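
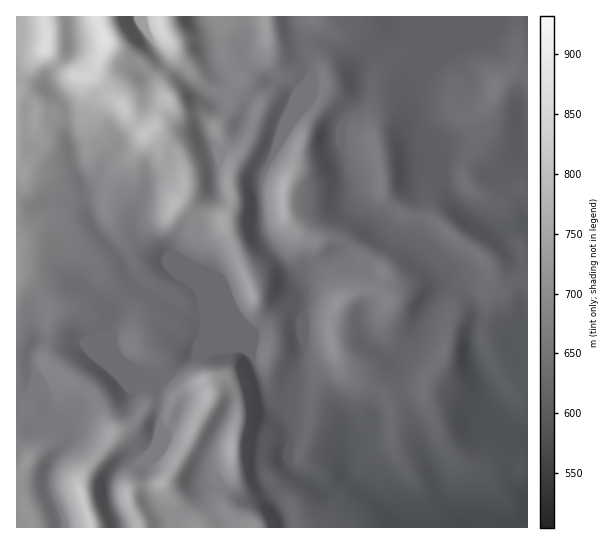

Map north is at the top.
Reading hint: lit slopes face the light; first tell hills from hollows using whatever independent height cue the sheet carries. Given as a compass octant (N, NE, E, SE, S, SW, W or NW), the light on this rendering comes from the W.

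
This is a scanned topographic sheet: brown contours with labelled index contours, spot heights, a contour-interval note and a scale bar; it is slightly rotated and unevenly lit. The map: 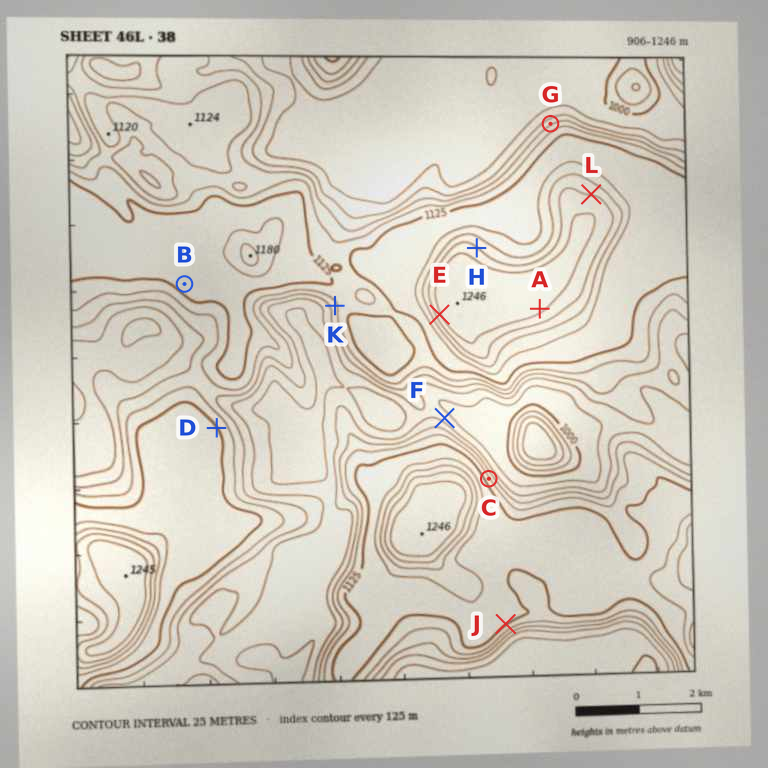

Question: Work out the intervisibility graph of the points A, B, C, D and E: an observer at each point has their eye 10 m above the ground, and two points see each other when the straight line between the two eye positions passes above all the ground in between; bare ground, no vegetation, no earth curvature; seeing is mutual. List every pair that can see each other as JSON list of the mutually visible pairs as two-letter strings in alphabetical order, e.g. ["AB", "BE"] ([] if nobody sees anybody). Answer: ["AC", "BD", "BE", "CE", "DE"]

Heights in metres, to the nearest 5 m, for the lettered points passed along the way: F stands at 1035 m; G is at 1070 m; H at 1200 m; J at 1125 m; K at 1095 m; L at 1200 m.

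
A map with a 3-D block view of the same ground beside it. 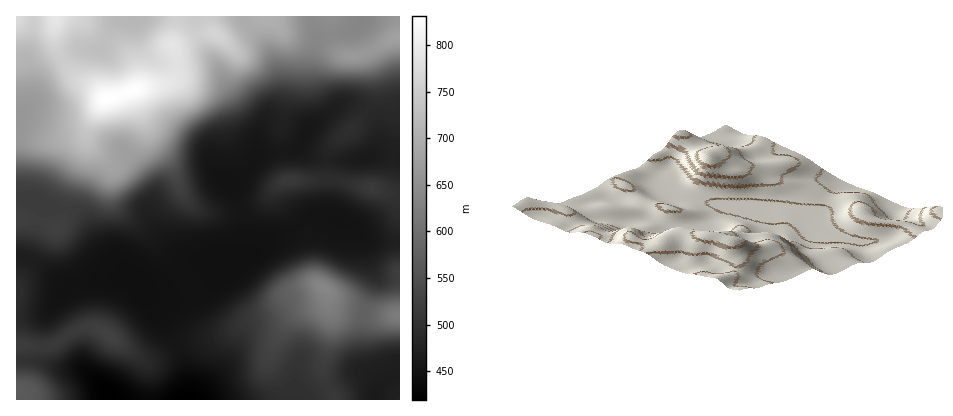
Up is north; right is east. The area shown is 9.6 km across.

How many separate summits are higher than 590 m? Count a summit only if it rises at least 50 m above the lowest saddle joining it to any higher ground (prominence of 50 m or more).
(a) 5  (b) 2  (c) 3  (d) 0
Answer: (b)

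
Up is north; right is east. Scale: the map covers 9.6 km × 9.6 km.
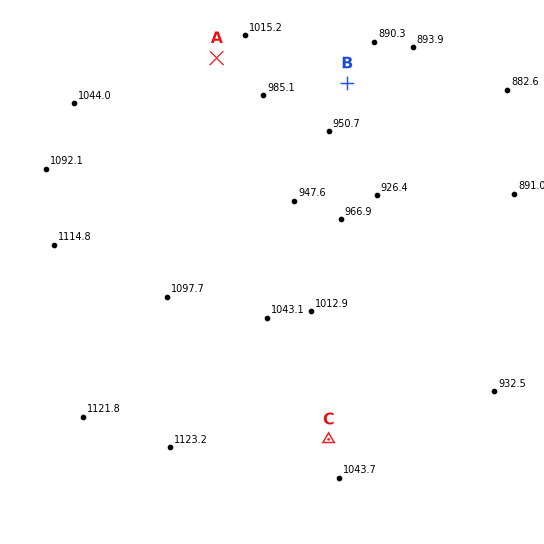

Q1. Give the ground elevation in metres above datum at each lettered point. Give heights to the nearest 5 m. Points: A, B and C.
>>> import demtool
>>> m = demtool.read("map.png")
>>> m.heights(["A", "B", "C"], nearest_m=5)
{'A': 1020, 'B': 915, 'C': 1045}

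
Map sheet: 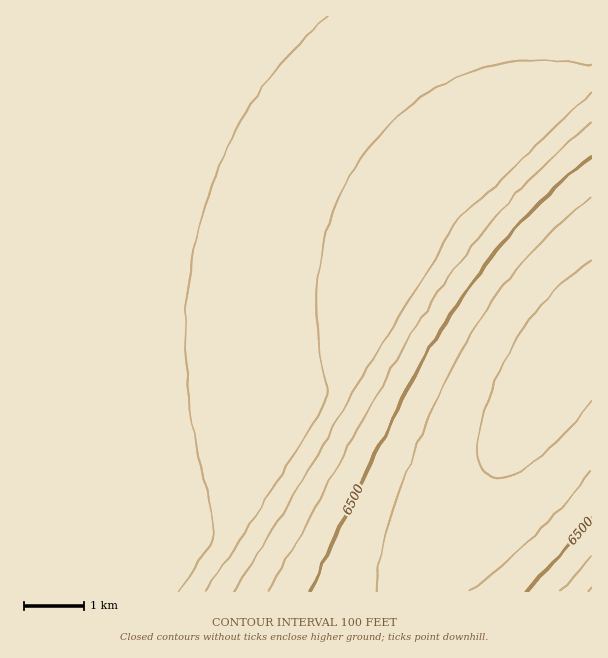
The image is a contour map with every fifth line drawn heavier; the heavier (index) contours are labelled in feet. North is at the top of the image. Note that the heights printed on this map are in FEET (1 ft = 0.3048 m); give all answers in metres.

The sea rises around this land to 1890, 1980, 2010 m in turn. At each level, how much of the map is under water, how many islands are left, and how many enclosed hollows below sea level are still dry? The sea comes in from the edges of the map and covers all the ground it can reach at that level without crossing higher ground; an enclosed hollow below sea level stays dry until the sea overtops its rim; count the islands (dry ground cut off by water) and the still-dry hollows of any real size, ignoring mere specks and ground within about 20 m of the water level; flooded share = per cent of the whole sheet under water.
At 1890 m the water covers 57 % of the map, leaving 0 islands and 0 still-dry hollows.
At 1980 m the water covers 79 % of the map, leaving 0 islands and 0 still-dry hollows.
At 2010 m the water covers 85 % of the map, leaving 0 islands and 0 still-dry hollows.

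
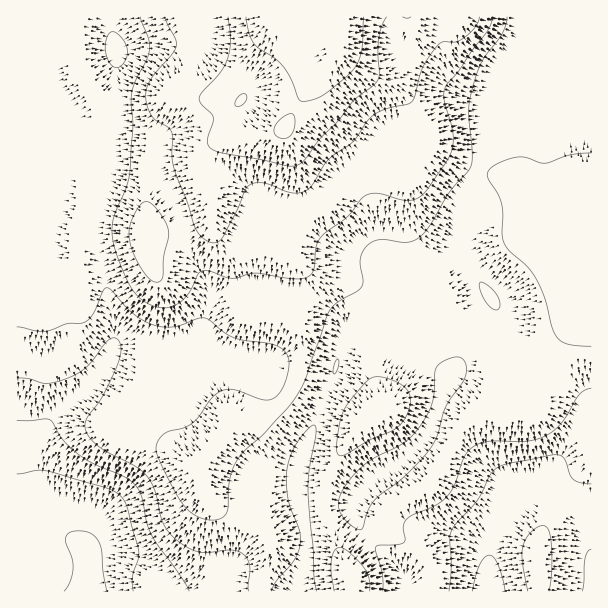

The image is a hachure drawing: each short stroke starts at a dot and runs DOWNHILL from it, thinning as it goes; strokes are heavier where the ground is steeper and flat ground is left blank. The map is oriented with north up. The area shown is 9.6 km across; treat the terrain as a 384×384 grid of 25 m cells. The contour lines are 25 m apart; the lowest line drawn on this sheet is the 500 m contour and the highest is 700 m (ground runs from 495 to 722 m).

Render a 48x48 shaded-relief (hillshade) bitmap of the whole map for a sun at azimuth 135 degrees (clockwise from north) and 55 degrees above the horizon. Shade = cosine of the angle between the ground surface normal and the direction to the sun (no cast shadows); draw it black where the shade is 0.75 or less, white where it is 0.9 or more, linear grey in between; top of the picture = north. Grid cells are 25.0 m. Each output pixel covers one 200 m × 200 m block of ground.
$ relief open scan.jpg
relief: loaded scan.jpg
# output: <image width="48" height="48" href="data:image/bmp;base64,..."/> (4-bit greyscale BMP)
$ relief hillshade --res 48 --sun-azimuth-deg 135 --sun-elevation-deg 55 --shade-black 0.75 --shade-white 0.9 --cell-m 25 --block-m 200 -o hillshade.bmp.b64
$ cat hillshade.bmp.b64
<image width="48" height="48" href="data:image/bmp;base64,Qk32BAAAAAAAAHYAAAAoAAAAMAAAADAAAAABAAQAAAAAAIAEAAATCwAAEwsAABAAAAAAAAAAAAAAABEREQAiIiIAMzMzAERERABVVVUAZmZmAHd3dwCIiIgAmZmZAKqqqgC7u7sAzMzMAN3d3QDu7u4A////AHd3h3ZVVmd3dmZ5l1RGiaqHeamHZVeZmHd3d3ZUVmZ3d2Z5mFRGeamHiamHZVeZmHd3d3ZUVmd4iHZ5qGRGeJmIiZmHZVeZmHd3d3ZVVWeImId4qWRGd4iIiZmHZFeJmIiHd3ZlVWeImYd4mGVWd4iIiZmYZUaJmIiId3ZlRGeImYd3iGZmZniImZmYdUV4mYiIiHdkNFZ4iId3h2Z3ZWiZmqmZhlV4iYiIiIdlRFZ4iId4h2eIZVaJqqqZh2VniIiIiIiGVFZ4mYd4h2eZhURXmqqZiHZniIiIiJmHZVZ4mYiIh1aaqGQ0aaqZmIdmeIiIiIiIdlVnmpiIh1WKuodDR5qpmZh2Z4iHd4iHdlVWiamZmFRpu7p1RoqqqqqYZoh3Znd2ZmVFaJmZqWRHq7uoVXmqmqu5doh2VWZmZmVUV4mZqoQ1iau6dWiZmZq6h4iGVFZmZmZUVniImpY0Z4q7hVZ4iImqmIiYZUVndndlVWd3iqdDRniqlkVnd3iZmIiZhlVWd3dlVWZmeahTRWaJl1RWZneJmYiJmHVVZ3d2VWZmaKlkRWZ4iGVVZmd4mYh4mYZVZnd3ZmdmZ6p1RWZ3iHZWZmd4iYiIiZdlZnd3d3d3Z5qGVnd3iIdmZmd4iIiIiah2Z3d3d4iIeKuXZnd3iId2ZmZ3iIiZiamHeImId4iYiKuod3iHiIh3ZmZnd3iIiJmHiZqYd3iIeJqod4iHeIh3ZlZnd3eIiJmHiaupdnd3d4mpiIh3d4h3ZmZnd3d3eIh2eauph3d3d4mZiId3d4h3dmZnd3d3eIdlaJqpiIiIiImYh3d3d3d3dmZ3d3d3eIdVZ4mZiIiIiJmIh3d3d3d3d3d3d2ZmaIZVZ4mYiZiIiJmIiHeIiHd3d3d3d2ZmZ3ZFeIiIiYiIiJmZiIiImIdmd3d2Z3dmZ3VFd4h4iYd3iJmZmIiJmYdmZ3d3ZndmZ3U0Z3dniYd3eJmqmYiJqYdmZnd3Znd2VnUjZ3ZmiZh3eImamYiZqph2Znd3Znd2VnUzV3ZWiZiHiIiJmYiJqph3Znd3Znd2ZnYzVmZWeJmIiZiIiIiJq5h3Znd2Znd2ZndDVmZmeJmYmqmIiHd4q6h3ZndmZnd2ZndUV2VniJmZmrqZiHd4m7l2ZmZmVXd3ZndUVmVXeIiZmrupmIdnirl2ZmZmVXd3ZndkVmVWZ3d4mruqmId3iamHZmdmZnd3ZmdkRnZWZmVWeau6qYh3eamHZmd3Znd3dmdkRndmZmVFaJq7qph3iJmHdmd3d3d3dndkRnd3d3VVZ4mruqmIiZmHd3d3d3d3Z3dTJGZmd3ZVZ3iqqqmZmaqYd3d3d3d2Z3dSElZlV3dmZ3iaqpmZmqqYd3d3d3d2Z3dTETVVRXd3d3eaupiJmquph3d3d4h3d4hkIjVlRGd3d3eKupiJmazKh3d3d4h3eIh1REZmVEZ4h3Z5q5iJmZzcmHd3d4h3eJh2VVZ3ZEV4iHZ4qqiJmIvduXd3d3d3eJh2VWd3ZEVoiHd4qpiJmHrNuYd3dw=="/>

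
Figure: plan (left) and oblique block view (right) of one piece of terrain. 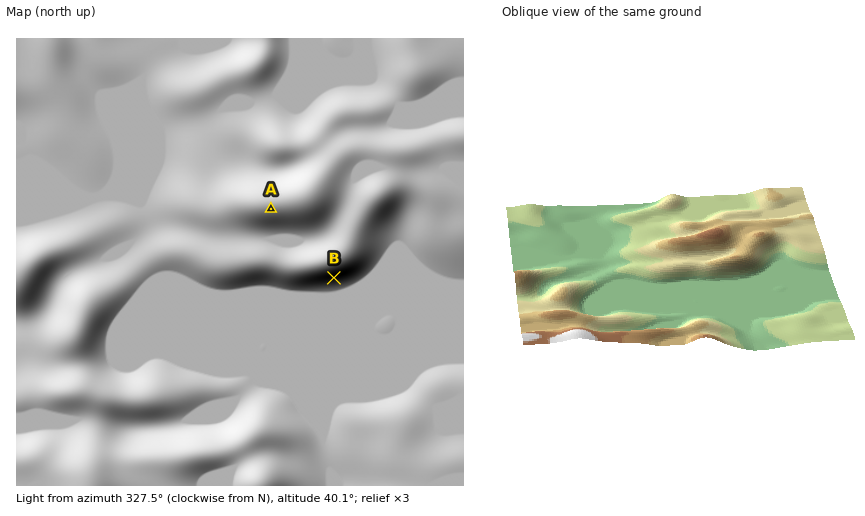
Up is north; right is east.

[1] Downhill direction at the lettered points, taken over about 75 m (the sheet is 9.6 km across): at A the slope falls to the S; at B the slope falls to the S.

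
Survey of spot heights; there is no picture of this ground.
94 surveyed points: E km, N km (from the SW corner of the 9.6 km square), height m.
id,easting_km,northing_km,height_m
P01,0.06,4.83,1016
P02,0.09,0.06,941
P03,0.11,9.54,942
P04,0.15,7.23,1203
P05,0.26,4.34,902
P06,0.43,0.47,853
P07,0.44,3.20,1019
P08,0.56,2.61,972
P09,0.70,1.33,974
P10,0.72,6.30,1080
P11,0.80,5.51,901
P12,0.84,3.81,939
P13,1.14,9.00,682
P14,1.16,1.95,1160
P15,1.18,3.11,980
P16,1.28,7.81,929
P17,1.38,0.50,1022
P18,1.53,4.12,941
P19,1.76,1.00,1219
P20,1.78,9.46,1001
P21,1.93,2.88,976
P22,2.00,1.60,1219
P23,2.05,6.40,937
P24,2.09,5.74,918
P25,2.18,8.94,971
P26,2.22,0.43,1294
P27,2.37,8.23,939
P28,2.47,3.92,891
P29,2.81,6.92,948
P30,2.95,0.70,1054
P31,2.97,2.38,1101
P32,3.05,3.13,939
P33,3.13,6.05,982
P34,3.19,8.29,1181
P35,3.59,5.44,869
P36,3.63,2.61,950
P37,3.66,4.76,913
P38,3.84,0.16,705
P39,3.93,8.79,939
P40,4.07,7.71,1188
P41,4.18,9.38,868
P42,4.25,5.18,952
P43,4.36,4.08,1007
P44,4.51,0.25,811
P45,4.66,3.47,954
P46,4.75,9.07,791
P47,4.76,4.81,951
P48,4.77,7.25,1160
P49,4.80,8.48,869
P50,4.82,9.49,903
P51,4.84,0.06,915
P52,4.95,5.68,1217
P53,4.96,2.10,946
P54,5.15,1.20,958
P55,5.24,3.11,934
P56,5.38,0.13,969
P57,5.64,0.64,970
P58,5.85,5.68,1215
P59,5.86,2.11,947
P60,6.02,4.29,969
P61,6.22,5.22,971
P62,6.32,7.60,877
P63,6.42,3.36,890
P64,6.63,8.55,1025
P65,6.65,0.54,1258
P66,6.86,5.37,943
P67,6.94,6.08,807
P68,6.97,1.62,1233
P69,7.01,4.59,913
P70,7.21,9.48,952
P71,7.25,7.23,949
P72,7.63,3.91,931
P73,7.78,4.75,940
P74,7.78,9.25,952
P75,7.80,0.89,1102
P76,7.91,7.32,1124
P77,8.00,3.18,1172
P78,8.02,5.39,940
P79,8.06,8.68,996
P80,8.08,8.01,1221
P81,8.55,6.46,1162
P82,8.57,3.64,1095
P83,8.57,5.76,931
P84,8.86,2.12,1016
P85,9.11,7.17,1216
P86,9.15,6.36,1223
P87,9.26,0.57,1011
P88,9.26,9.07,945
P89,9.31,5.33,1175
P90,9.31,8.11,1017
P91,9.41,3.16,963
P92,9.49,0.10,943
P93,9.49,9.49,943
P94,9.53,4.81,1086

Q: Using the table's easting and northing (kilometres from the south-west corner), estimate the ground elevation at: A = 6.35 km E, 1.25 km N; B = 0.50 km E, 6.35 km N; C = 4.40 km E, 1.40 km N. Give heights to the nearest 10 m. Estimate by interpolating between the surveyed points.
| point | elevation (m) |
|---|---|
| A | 1180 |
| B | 1200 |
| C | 990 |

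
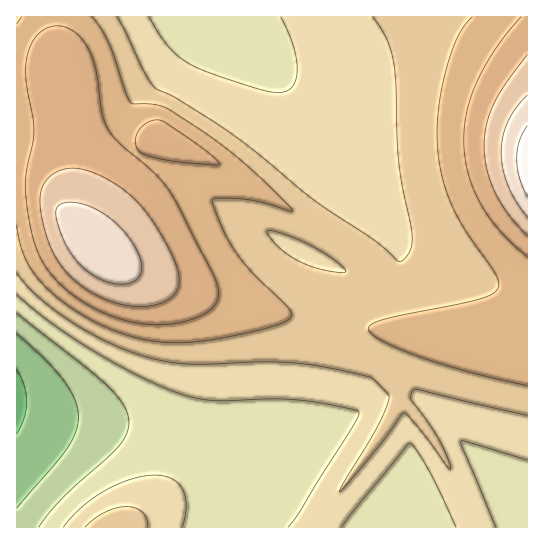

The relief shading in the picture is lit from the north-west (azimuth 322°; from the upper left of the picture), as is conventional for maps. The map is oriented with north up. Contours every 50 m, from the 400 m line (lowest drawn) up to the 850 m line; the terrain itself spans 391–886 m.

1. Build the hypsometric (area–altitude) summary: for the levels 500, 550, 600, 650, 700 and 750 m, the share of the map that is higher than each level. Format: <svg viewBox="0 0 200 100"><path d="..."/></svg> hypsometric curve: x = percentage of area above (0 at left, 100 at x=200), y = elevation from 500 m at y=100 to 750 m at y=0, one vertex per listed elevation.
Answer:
<svg viewBox="0 0 200 100"><path d="M189 100l-35-20-46-20-42-20-31-20-21-20"/></svg>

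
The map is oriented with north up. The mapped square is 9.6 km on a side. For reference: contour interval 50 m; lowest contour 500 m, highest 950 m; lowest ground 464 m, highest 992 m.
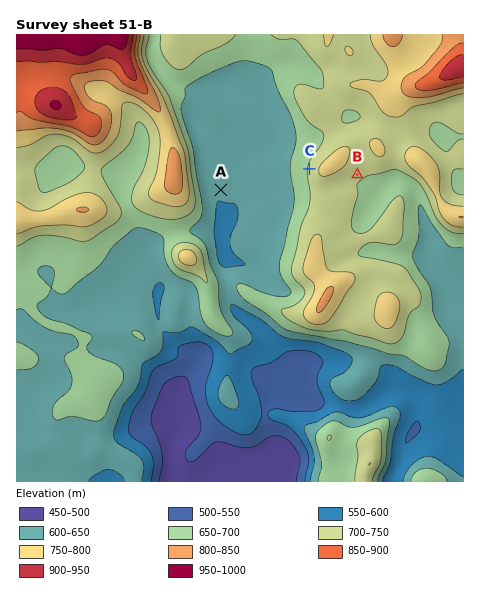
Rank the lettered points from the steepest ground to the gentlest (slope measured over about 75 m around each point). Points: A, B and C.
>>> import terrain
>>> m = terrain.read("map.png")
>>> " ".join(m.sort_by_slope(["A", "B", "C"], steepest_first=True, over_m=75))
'C B A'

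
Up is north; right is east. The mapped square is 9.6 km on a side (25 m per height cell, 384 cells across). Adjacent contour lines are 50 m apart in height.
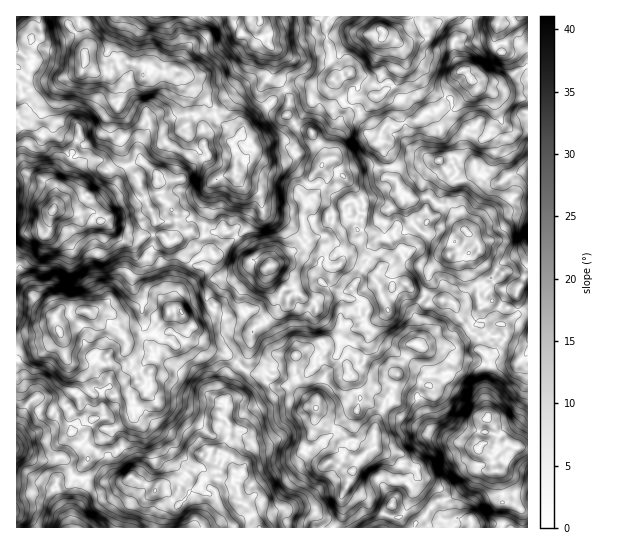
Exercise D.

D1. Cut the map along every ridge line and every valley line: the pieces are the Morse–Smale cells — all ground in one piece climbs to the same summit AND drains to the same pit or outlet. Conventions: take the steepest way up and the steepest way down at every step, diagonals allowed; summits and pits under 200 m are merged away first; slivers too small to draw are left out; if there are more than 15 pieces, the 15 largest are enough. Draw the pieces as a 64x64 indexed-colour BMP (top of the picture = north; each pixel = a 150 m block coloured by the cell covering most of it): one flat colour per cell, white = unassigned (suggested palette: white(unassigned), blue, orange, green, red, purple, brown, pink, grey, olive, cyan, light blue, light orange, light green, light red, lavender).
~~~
<image width="64" height="64" href="data:image/bmp;base64,Qk12CAAAAAAAAHYAAAAoAAAAQAAAAEAAAAABAAQAAAAAAAAIAAATCwAAEwsAABAAAAAAAAAA////ALR3HwAOf/8ALKAsACgn1gC9Z5QAS1aMAMJ34wB/f38AIr28AM++FwDox64AeLv/AIrfmACWmP8A1bDFAAAAAAAAAAAAAAAAAAAAAIiIiIiIREREREQAAAAAAAAAAAAAAAAAAAAAAAAAAAAAiIiIiIiEREREREAAAAAAAAAAAAAAAAAAAAAAAAAAAAiIiIiIiIRERERERAAAAAAAAAAAAAAAAAAAAAAAAAAAiIiIiIiIhEREREREQAAAAAAAAAAAAAAAAAAAAAAAAACIiIiIiIiEREREREREQAAAAAAAAAAAAAAAAHcAAAAACIiIiIiIiIREREREREREAAAAAAAAAAd3d3d3d3dwB3AIiIiIiIiIiERERERERERAAAAAAAAADXd3d3d3d3d3cAiIiIiIiIiDREREREREREREAAAAAADd13d3d3d3d3cACIiIiIiDMzM0REREREREREQAAA3d3d3Xd3d3d3d3dwCIiIiIiDMzMzNEREREREREAAAA3d3d3d13d3d3d3d3d4iIiIiIMzMzMzREREREREQAAP/d3d3d3dd3d3d3d3d3iIiIiIiDMzMzNERERERERAAP/93d3dLdInd3d3d3d3d4iIiIiIMzMzM0REREREREAP//3d3d0iIiInd3d3d3d4iIiIiIgzMzMzRERERERERP///d3d3SIiIiJ3d3d3d3iIiIiIiDMzMzM0RERERERE///93d3SIiIiJ3d3d3d3eIiIiIiIMzMzMzRERERERET///3d3d0iIiInd3d3d3d4iIiIiIMzMzMzM0M0RERERP///d3d3dIiIidyd3d3d3iIiIiDMzMzMzMzMzNERERE///93d3d0iIiIiJ3d3d3eIiIMzMzMzMzMzMzMzM0RET///3d3d3SIiIiInd3d3d3iAADMzMzMzMzMzMzMzRERP///d3d3SIiIiIid3d3d3eAAAAAMzMzMzMzMzMzNERE///93d3SIiIiIiJ3d3d3fMwAAAAzMzMzMzMzMzNERET///3d3dIiIiIiIid3d3zMzAAAAAAzMzMzMzMzNERET////d3d0iIiIiIiJyJ8zMzMAAAAAAADMzMzMzMzM0RP///yLd0iIiIiIiIiIszMzMzAAAAAAAAzMzMzMzMzNP////IiIiIiIiIiIiIizMzMzMwAAAAAADMzMzMzMzM6////8iIiIiIiIiIiIiLMzMzMzMAAAAAAMwADMzMzM6qv///yIiIiIiIiIiIiLMzMzMzMzAAAAAAzAAMzMzMzqq//ZmIiIiIiIiIiIiIszMzMzMzMwAAAADMAADMzM6qqpmZmYiIiIiIiIiIiIizMzMzMzMVVVVUAAAAAAzqqqqqmZmZiIiIiIiIiIiIiIizMzMzMxVVVVQAAAKAKqqqqqqpmZmIiIiIiIiIiIiIiIszMzMxVVVVVAAAAqqqqqqqqqqpmYiIiIiIiIiIiIiIiLMzMzFVVVVVQAACqqqqqqqqqpmZiIiIiIiIiIiIiIiIszMzFVVVVVVUACqqqqqqqqqZmZmIiIiIiIiIiIiIiIizMzFVVVVVVVQAAqqqqqqqqpmZmYiIiIiIiIiIiIiIiLMzFVVVVVVVQAACqqqqqqqqmZmZiIiIiIiIiERIhESIszFVVVVVVVQAAAAqqqqqqqmZmZmEREiIiIiERERERERVVVVVVVVVVAACgCqqqqqqmZmZmYRESIiIiERERERERFVVVVVVVVVVQAKqqqqqqqmZmZmZhEREhEREREREREREVVVVVVVVVVQAAqqqqqqqqZmZmZmERERERERERERERERVVVVVVVVVVAACqqqqqqmZmZmZmYRERERERERERERERFVVVVVVVVQAAAOqqqmZmZmZmZmABEREREREREREREREVVVVVVVVVUAAO7qqmZmZmZmZmAAERERERERERERERERFVVVVVVVVVAO7u6mZmZmYGZmYAARERERERERERERERERFVVVVVVVXu7u7uZmZmYABmZmYBERERERERERERERERERVVVVVVXu7u7u5mZmYAAGZmZmERERERERERERERERERVVVVVVVV7u7u5mZmZmZmZmZmYRERERERERERERERERFVVVVVVV7u7u7mZmZmZmZmZmZhEREREREREREREREREVVVVVVVXu7u7mZmZmZmZmZmZmERERERERERERERERERtVVVVVXu7u7plmZmZmZgAGZmYRERERERERERERERERu7VVVV7u7u7umZlmZmZgAABmZhERERERERERERERERu7u1VV7u7u7umZmZmWZgAAAGZmERERERERERERERERG7u7tVXu7u7umZmZmZmQAAAAZmYRERERERERERERERG7u7u7Ve7u7umZmZmZmZAAAABmZhERERERERERERERG7u7u7u17u7umZmZmZmZmQAAAAAAERERERERERERERG7u7u7u7AAAA6ZmZmZmZmZkAAAAAARERERERERERERG7u7u7u7AAAAAJmZmZmZmZmQAAAAABERERERERERERG7u7u7u7sAAAAAmZmZmZmZmZkAAAAAERERERERERERERu7u7u7uwAAAAmZmZmZmZmZkAAAAAARERERERERERERG7u7u7u7AAAACZmZmZmZmZmQAAAAABEREREREREREREbu7u7u7sAAAAJmZmZmZmZmZAAAAAAERERERERERERERu7u7u7uwAAAAmZmZmZkAmZmQAAAAARERERERERERERG7u7u7uwAAAACZmZmQAJCZmZAAAAABEREREREREREREbu7u7u7AAAAAJmZmQAAmZmZmQAAAA"/>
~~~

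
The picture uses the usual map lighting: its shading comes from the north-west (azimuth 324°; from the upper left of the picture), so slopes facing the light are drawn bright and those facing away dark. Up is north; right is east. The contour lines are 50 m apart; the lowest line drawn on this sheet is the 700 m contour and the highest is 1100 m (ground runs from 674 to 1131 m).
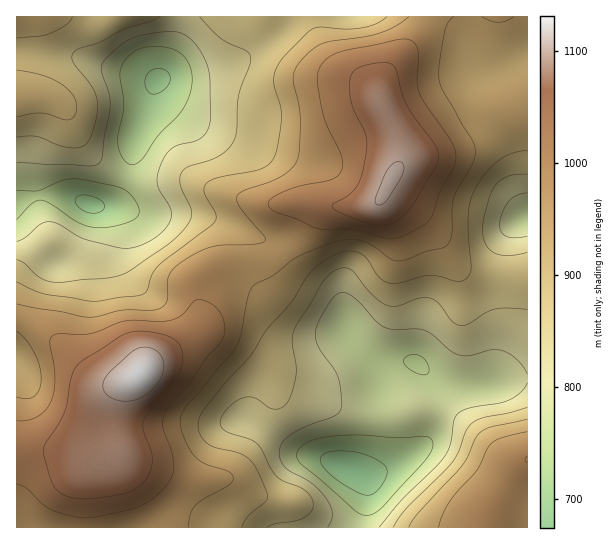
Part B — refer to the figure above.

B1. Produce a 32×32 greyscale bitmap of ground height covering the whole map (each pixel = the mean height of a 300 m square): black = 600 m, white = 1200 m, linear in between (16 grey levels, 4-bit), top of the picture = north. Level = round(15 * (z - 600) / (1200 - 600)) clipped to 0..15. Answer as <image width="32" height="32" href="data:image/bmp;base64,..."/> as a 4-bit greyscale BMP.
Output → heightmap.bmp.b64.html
<image width="32" height="32" href="data:image/bmp;base64,Qk12AgAAAAAAAHYAAAAoAAAAIAAAACAAAAABAAQAAAAAAAACAAATCwAAEwsAABAAAAAAAAAAAAAAABEREQAiIiIAMzMzAERERABVVVUAZmZmAHd3dwCIiIgAmZmZAKqqqgC7u7sAzMzMAN3d3QDu7u4A////AJmaqpmZmIh3ZmVURniZqqmaq7u6qZmIh3dlQzRniaqpq7zMy7qZmYh2VDIjVniaqqu8zMy6qZmHZUMiIzRnmaq7zMzMupmIdlQyIjM0Vomqu7zMzLqYd2ZUQzNEREZ4mau8zMy6l2ZmZVVERERFZ3iavMzMuph2ZmZlVURVVVVmiavM3cuph2ZmZVREREREVYmrzN3cuod3dmVUREREREWJq7zN3LqYd3ZlRERERVVViaq7zMy7qYd2VURERFVVVZqqqru7u6mIdlREVVVmZmaZmYmZmaqpmIdlRVZmZ2ZmiId3eImqqZmHZVVndnd3Z3ZmZmeJqqmZmHZmeId4d3dmVmZmeJmZmZmHd4mIiHd3ZmZVVWeImZmZmIiZmZh2ZlVVRERVZ4iZmaqqq6qYdlVERDM0RWeImaq7vMy6qHZURDMjNEVniZqru7zMy6l2VURDNERWZ4iJmqq7zcuph2ZVVVVEVWd3eImaq83Muph3VmZlQ0VWZneJmqvMzLqYh2Z3ZUM0VVZ3iZqrzMu5mIh3d3VDNEVWd3iau8zLqZmZiIh2QzNEVneJqrzMupmJmYiHdUMjNFZniaq8zLqYiIiHd2VDIzRWZ4mqu8u6mIiId3ZlQzNFZmd4mqu7upiIiHd3dlVEVWZnd4mZmqqYiIiIh3d2ZmZnd3d3d4iZmZmY"/>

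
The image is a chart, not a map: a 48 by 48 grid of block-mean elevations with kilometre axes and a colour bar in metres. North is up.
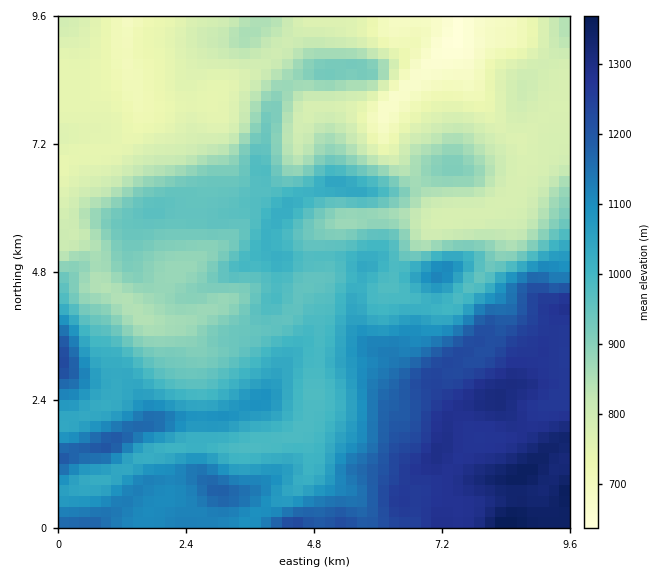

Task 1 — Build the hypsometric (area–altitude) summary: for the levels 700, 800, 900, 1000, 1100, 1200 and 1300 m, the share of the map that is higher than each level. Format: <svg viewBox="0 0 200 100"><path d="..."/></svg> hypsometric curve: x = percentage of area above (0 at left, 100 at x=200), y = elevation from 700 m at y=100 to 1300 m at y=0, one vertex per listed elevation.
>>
<svg viewBox="0 0 200 100"><path d="M194 100l-41-17-33-16-38-17-32-17-22-16-21-17"/></svg>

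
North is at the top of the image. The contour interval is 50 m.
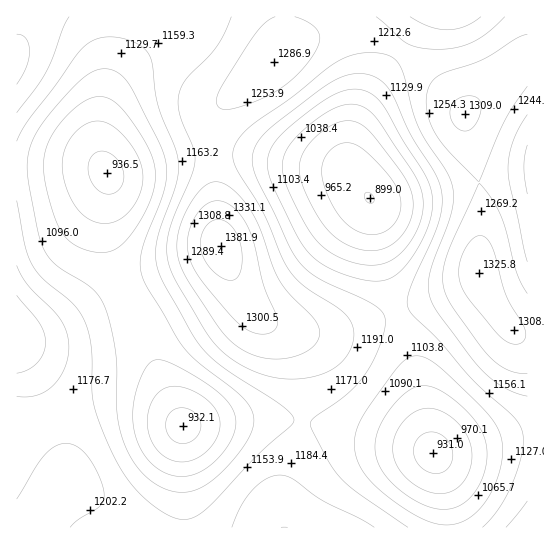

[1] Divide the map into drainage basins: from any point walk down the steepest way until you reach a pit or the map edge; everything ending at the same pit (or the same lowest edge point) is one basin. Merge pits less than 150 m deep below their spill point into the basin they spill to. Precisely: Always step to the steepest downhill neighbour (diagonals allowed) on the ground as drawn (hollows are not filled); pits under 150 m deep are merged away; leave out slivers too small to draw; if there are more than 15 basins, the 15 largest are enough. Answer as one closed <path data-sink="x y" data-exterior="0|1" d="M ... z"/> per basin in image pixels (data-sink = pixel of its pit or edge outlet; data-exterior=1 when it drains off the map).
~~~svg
<path data-sink="183 426" data-exterior="0" d="M143 16l-117 0-3 17-7 13 0 303 16 24 16 33 13 39 6 29-2 9-17 19-16 25 249 1 0-34 15-43 7-30 1-38-3-17-10-25-9-9-23-15-15-19-21-44-6-27-4-60 2-48 5-12 23-20-14 2-15-8-43-45z"/><path data-sink="370 198" data-exterior="0" d="M527 16l-383 1 27 19 22 25 29 26 13 2 12-4-15 10-12 12-4 8-3 12 0 40 7 79 19 43 19 27 16 9 19 6 46 0 96-32 38-16 6-7 9 21 19 28 10 8 11 1z"/><path data-sink="433 453" data-exterior="0" d="M479 276l-6 7-38 16-96 32-37 1-31-7 11 7 11 13 7 16 4 22 0 27-4 25-20 66 0 24 2 3 246-1 0-192-11-2-10-8-19-28z"/>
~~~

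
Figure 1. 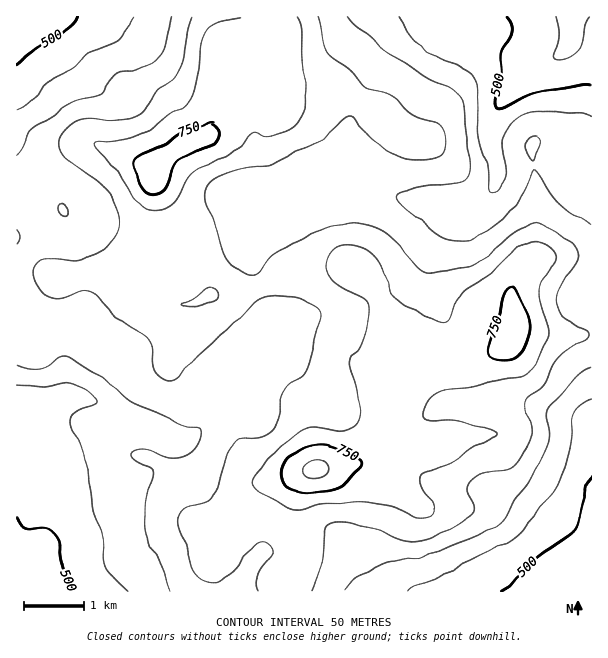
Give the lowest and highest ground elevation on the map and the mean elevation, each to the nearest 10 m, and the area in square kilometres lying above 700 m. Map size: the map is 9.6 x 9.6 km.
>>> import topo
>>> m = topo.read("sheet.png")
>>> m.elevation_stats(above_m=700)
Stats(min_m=440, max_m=810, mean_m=630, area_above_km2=15.9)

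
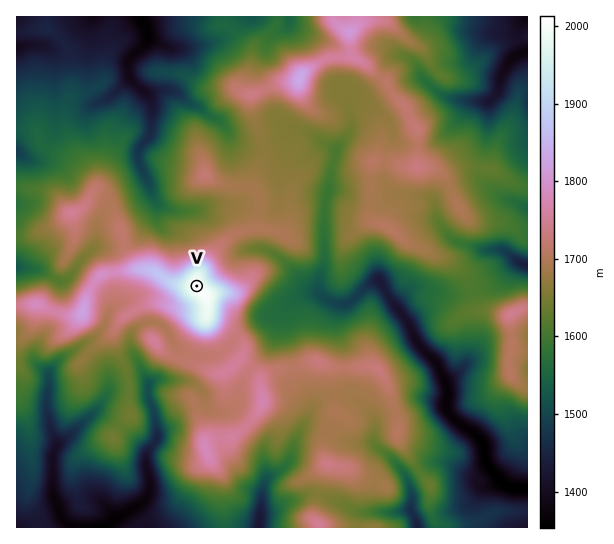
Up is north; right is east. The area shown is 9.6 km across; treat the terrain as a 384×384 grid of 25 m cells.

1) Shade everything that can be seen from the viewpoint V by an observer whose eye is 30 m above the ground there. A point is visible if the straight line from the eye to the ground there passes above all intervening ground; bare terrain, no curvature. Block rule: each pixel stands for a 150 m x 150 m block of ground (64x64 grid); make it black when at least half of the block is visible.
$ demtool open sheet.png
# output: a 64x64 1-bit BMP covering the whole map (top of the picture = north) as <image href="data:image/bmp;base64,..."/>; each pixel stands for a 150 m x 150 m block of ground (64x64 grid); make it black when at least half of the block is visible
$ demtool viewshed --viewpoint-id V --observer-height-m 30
<image width="64" height="64" href="data:image/bmp;base64,Qk0+AgAAAAAAAD4AAAAoAAAAQAAAAEAAAAABAAEAAAAAAAACAAATCwAAEwsAAAIAAAAAAAAA////AAAAAAD4B4AAP/wAAHADgAA/wAAAcAGAAD+AAADwAQAADgAQAPABAAAABDAA8AGAACAGMADwA4AAPA5wAPAHjkAf/EAA+wefwA/8gAD/Bn/AD/kAAPuOP+AP4wAAc/yf4A/nAANj/4+AD+cAB2H/hwAP/4AP4f+OAD//ABvh/54AP/8AP+H/PAEf/gB/4f88AB/+AH7h/gAAH/4A/OH+AAAf/AD88fwYAB/8APyN/DgAH/wCfI/8cAAP+Af8B/zgAAf4D/wD/+AAB/gf/AD/wAAH+D/8IP+PAAf4P/w4//MAD/h//jD/wwAP+P//MH/DgD+Z//8Af/+cP8P//wA/8x4/w//gABngHj/j/8ACAOAef+f8AIMAwD/5//gA8f/AP/H/8AM//8A/8f+g/x//wH/x/yPGB//wf/n/54AD//D/+f/nAAD////5/+8AAH////n//gAAf//////+AAA///////wAAB///////AAAP//////gAAB//////+AAAP8f////4AAB/x/////gAOP/Hj///+AA//8AP///wAD/j4B////AAP+HgP/9/4AA/8fh//n/AAD/8+P/+f4AAP/7/+Hx/gAA///8AHH8AAD//mAAA/gAAD/8AAAD4AAAH/4AAABAAAA//gYAAODAAP/+H4AA4IAA//4/wAGfAAD/3n/AAQwAAA=="/>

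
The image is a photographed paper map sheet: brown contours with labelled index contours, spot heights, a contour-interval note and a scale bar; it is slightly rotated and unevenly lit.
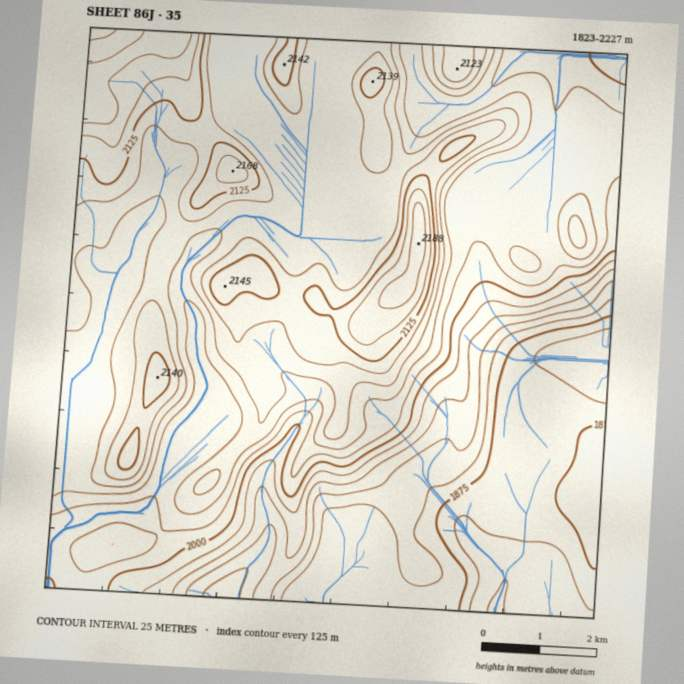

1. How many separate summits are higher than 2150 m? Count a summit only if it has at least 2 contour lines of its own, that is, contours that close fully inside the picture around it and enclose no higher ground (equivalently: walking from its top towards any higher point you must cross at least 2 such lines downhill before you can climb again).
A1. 2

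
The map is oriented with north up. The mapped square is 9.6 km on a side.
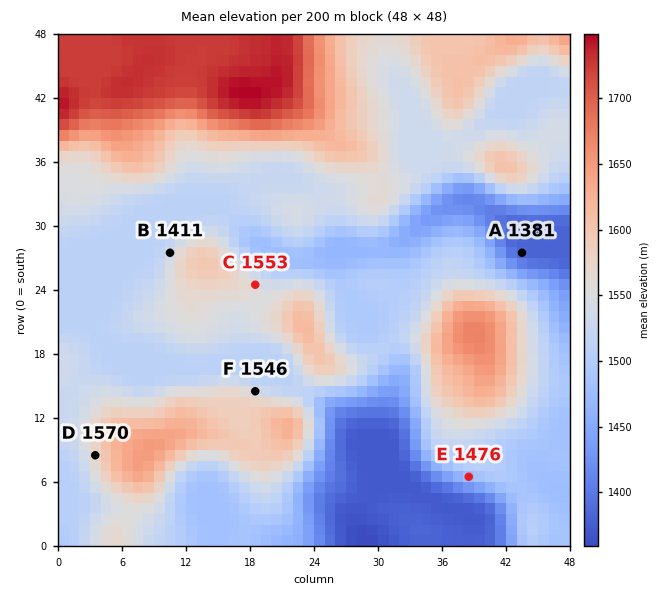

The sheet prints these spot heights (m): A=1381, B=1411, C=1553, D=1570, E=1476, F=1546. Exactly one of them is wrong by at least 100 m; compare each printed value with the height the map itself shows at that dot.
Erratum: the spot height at B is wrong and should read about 1536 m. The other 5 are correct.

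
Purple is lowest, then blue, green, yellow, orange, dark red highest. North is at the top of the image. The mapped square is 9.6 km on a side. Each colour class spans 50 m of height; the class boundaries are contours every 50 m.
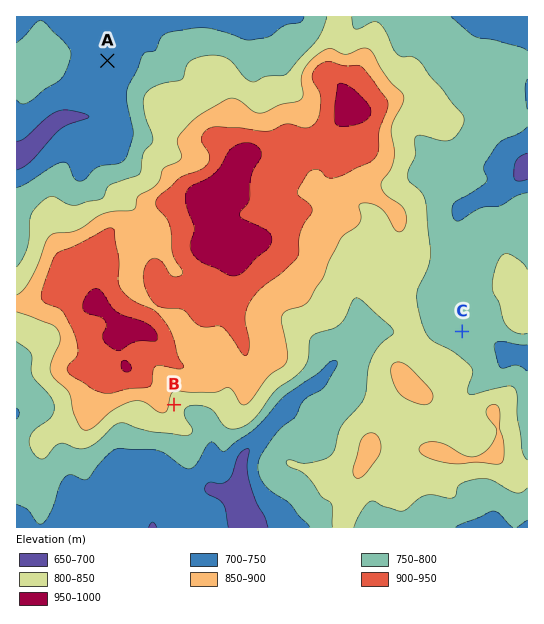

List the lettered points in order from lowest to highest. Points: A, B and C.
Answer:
A C B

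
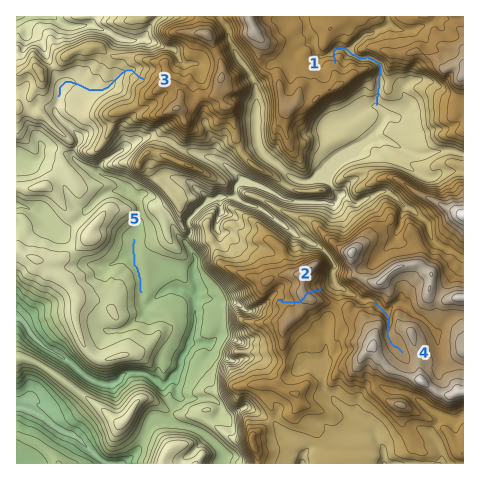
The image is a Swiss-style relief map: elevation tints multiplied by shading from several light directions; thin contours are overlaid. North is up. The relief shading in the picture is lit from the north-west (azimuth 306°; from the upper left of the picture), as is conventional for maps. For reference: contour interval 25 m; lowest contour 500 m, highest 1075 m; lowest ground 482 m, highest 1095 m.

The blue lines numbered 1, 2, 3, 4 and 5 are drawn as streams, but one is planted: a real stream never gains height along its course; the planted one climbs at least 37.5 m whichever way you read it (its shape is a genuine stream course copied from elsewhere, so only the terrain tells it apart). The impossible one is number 2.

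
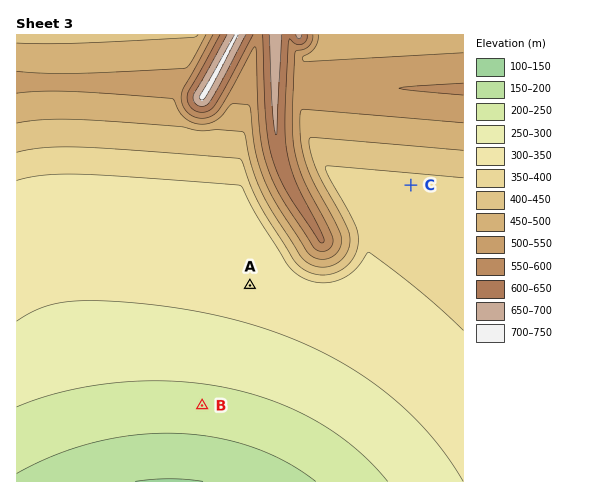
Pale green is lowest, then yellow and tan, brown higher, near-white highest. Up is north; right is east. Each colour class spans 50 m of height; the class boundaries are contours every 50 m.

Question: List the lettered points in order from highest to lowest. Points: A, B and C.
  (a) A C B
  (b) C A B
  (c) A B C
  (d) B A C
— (b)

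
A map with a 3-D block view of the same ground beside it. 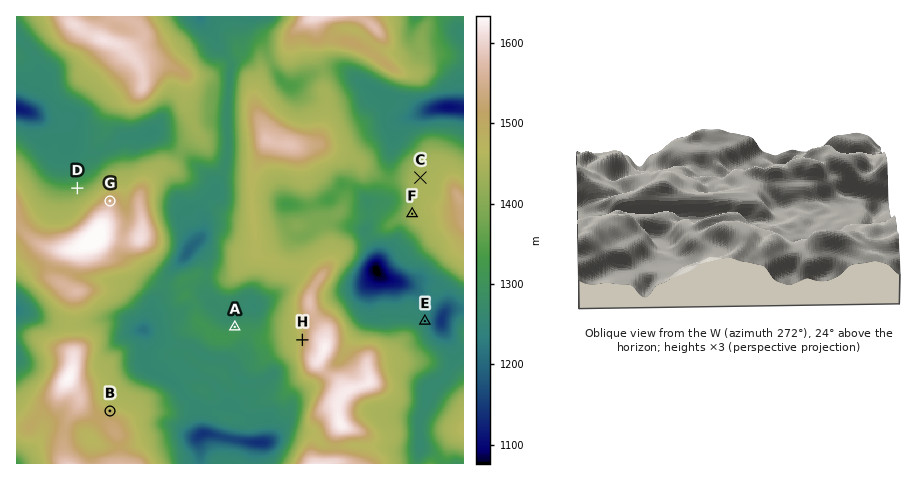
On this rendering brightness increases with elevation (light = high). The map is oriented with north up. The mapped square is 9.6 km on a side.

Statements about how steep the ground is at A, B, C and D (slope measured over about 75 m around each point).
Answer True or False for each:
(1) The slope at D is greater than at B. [True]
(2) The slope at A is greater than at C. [True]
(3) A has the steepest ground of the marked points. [False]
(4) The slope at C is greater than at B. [False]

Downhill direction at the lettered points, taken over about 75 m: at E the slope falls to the E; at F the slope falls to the W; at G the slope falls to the N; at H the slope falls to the W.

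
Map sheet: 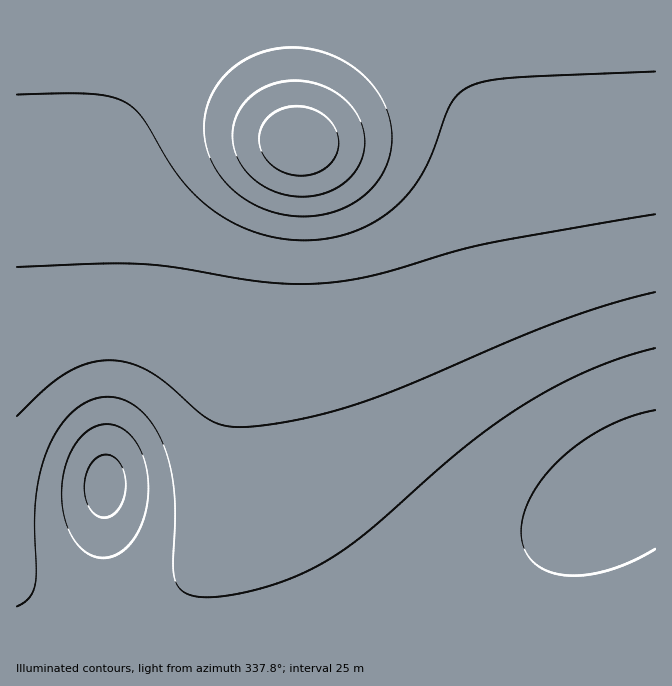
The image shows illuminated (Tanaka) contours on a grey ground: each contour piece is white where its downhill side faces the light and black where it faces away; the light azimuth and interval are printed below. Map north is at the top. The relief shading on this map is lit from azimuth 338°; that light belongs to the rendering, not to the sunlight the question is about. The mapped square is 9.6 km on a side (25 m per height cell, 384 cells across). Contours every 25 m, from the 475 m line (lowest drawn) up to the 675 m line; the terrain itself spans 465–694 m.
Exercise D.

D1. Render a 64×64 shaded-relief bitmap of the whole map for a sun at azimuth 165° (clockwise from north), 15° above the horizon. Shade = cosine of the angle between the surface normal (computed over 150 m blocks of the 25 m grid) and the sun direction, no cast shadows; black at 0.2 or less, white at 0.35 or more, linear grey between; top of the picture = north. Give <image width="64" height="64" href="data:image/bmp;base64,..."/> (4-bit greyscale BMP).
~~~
<image width="64" height="64" href="data:image/bmp;base64,Qk12CAAAAAAAAHYAAAAoAAAAQAAAAEAAAAABAAQAAAAAAAAIAAATCwAAEwsAABAAAAAAAAAAAAAAABEREQAiIiIAMzMzAERERABVVVUAZmZmAHd3dwCIiIgAmZmZAKqqqgC7u7sAzMzMAN3d3QDu7u4A////AHd3dmZmZmd3d3d3d3d3d3d3dmZmZmZmZmZmZmZmZmZmd3d2ZmZmZnd3d3d3d3d3d3d2ZmZmZmZmZmZmZmZmZmZ3d2ZmZmZmZ3d3d3d3d3d3d3dmZmZmZmZmZmVVVVVWZnd2ZmZmZmZmd3d3d3d3d3d3d2ZmZmZmZmZlVVVVVVVVd2ZmZVVVZmZ3d3d3d3d3d3d3dmZmZmZmZmVVVVVVVVV3ZmZVVVVWZmd3d3d3d3d3d3d3ZmZmZmZmVVVVVVVVVXZmZVRERFVmZnd3d3d3d3d3d3d2ZmZmZmZVVVVVVVVVdmZVRENERVZmd3d3d3d3d3d3d3dmZmZmZmVVVVVVVVV2ZlVDMzNEVmZ3d3d3d3d3d3d3d3ZmZmZmZVVVVVVVVXZmVEMyIzRVZmd3d3d3d3d3d3d3d2ZmZmZmVVVVVVVVdmZUQyIiNEVmZ3d3d3d3d3d3d3d3d2ZmZmZlVVVVVVV3ZlRDIiIjRVZnd3d3d3d3d3d3d3d3d2ZmZmZVVVVVVXd2ZUMiEiNFVmd3d3d3d3d3d3d3d3d3dmZmZmVVVVVVd3ZlQzIiI0VWZ3d3d3d3d3d3d3d3d3d3dmZmZmVVVVV3d3ZUMyIjRVZnd3d3d3d3d3d3d3d3d3d3dmZmZlVVVXd3d2VDMzNFVmd3d3d3d3d3d3d3d3d3d3d3dmZmZlVViIiIdlVEREVWZ3d3d3d3d3d3d3d3d3d3d3d3dmZmZlWIiZmIdlVEVWZnd3d3d3d3d3d3d3iIiHd3d3d3dmZmZoiZmZmHZlVWZmd3d3d3d3d3d3d4iIiIiIiHd3d3dmZmiJmqqpmHZmZmZ3d3d3d3d3d3d3iIiIiIiIiId3d3d2aImqu7qph3ZmZ3d3d3d3d3d3d3iIiIiIiIiIiIh3d3d4iau8y7qYd3d3d3d3d3d3d3d3eIiIiIiIiIiIiIh3d3iJq7zMupiHd3d3d3d3d3d3d3d4iIiIiIiIiIiIiIiHeImrvMy7qYd3d3d3d3d3d3d3d3iIiIiIiIiIiIiIiIiIiaq8zLupiHd3d3d3d3d3d3d3d4iIiIiIiImZmIiIiIiJmru7u6mId3d3d3d3d3d3d3d3iIiIiIiImZmZmZiIh4iaq7u6qYh3d3d3d3d3d3d3d3d4iIiIiIiZmZmZmZiHiJmqqqqZiHd3d3d3d3d3d3d3d3iIiIiIiJmZmZmZmZd4iZmqqZiId3d3d3d3d3d3d3d3d4iIiIiImZmZmZmZl3iImZmZmId3d3d3d3d3d3d3d3d3eIiIiIiJmZmZmZmXd4iImZiIh3d3d3d3d3d3d3d3d3d3iIiIiIiZmZmZmZd3eIiIiIh3d3d3d3d3d3d3d3d3d3eIiIiIiImZmZmZl3d3eIiIh3d3d3d3d3d3d3d3d3d3d3iIiIiIiJmZmZmXd3d3d3d3d3d3d3d3d3d3d3d3d3d3d4iIiIiIiZmZmZd3d3d3d3d3d3d3d3d3d3d3d3d3d3d3d4iIiIiIiZmZl3d3d3d3d3d3d3d3d3d3d3d3d3d3d3d3eIiIiIiIiZmXd3d3d3d3d3d3d3d3iIiIiIh3d3d3d3d3iIiIiIiIiJd3d3d3d3d3d3d3eIiIiIiIiIiHd3d3d3d3iIiIiIiIh3d3d3d3d3d3d3eIiImZmZmIiIh3d3d3d3d4iIiIiIiHd3d3d3d3d3d3iIiJmZmZmZmYiId3d3d3d3d4iIiIiId3d3d3d3d3d3iIiZmqqqqqqZmIiHd3d3d3d3d4iIiIh3d3d3d3d3d3eIiZqqu7u7uqqZiIh3d3d3d3d3d4iIiHd3d3d3d3d3eIiZqrvMzMzLuqmYiHd3d3d3d3d3d4iId3d3d3d3d3d4iJmrvM3d3cy7qpmIh3d3d3d3d3d3d3h3d3d3d3d3d3iJmqvM3d7d3MuqmYiHd3d3d3d3d3d3d3d3d3d3d3d3eImaq8zd7u7dy7qZiId3d3d3d3d3d3d3d3d3d3d3d3d4iJmrvN3e7d3LupmIh3d3d3d3d3d3d3d3d3d3d3d3d3eIiZq7zN3d3MuqmYiHd3d3d3d3d3d3d3d3d3d3d3d3d3eImaq7vMzLuqmYiId3d3d3d3d3d3d3d3d3d3d3d3d3d3d4iZmqqqqqmYiId3d3d3d3d3d3d3d3d3d3d3d3ZmZmZmZ3eIiJmZmIiId3d3d3d3d3d3d3d3d3d3d3d3ZmZlVVVVVVZmd3d3d3d3d3d3d3d3d3d3d3d3d3d3d3ZmZlVURDMzNEVVZmd3d3d3d3d3d3d3d3d3d3d3d3d3dmZlVEMyIiIiIzRVVmZ3d3d3d3d3d3d3d3d3d3d3d3dmZmVUQyIREBESI0RVZmZ3d3d3d3d3d3d3d3d3d3d3d2ZmVVQzIRAAAAEiNEVWZmd3d3d3d3d3d3d3d3d3d3d3ZmZlVDMhEAAAARIzRVZmZ3d3d3d3d3d3d3d3d3d3d3dmZmVUQyIQAAABEjNFVmZnd3d3d3d3d3d3d3d3d3d3d3ZmZVRDMiEREREjNEVWZmd3d3d3d3d3d3d3d3d3d3d3dmZmVUQzIiESIjNEVVZmZ3d3d3d3d3d3d3d3d3d3d3d3ZmZVVEMzIiIzNEVVZmZnd3d3d3d3d3d3d3d3d3d3d3dmZmVVREQzM0REVVZmZnd3d3d3d3d3d3d3d3d3d3d3d3ZmZmVVVERERFVVZmZnd3d3d3d3d3d3d3d3d3d3d3d3d2ZmZlVVVVVVVVZmZmd3d3d3d3d3d3d3d3"/>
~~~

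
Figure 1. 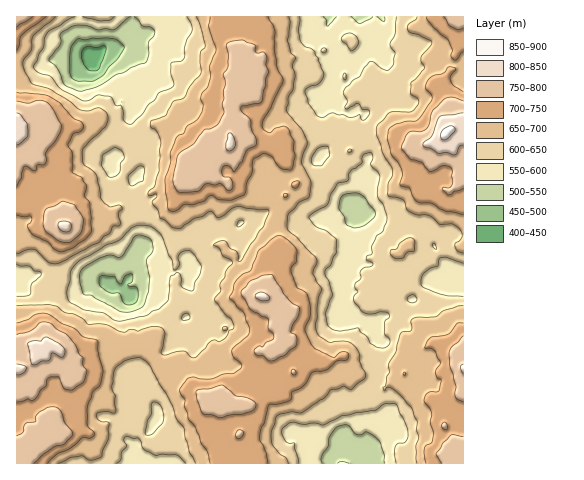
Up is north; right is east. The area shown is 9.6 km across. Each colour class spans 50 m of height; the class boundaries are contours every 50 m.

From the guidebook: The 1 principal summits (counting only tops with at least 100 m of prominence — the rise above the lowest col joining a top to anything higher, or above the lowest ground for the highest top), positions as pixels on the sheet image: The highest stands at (446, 133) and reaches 860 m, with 436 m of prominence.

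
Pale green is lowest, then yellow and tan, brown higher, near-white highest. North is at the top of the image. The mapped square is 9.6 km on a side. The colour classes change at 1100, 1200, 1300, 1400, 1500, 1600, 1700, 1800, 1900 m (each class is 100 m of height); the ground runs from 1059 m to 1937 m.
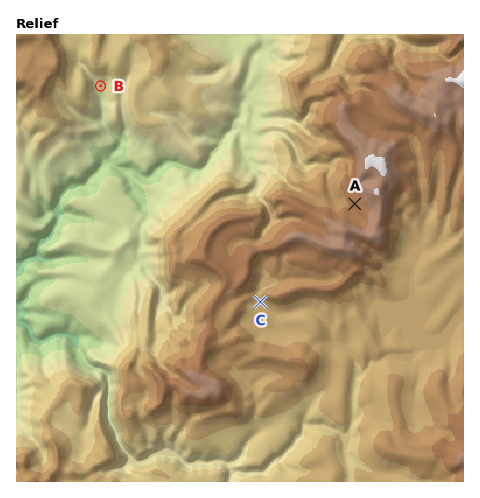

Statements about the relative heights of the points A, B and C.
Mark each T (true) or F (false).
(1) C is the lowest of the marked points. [F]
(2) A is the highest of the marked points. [T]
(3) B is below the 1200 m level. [F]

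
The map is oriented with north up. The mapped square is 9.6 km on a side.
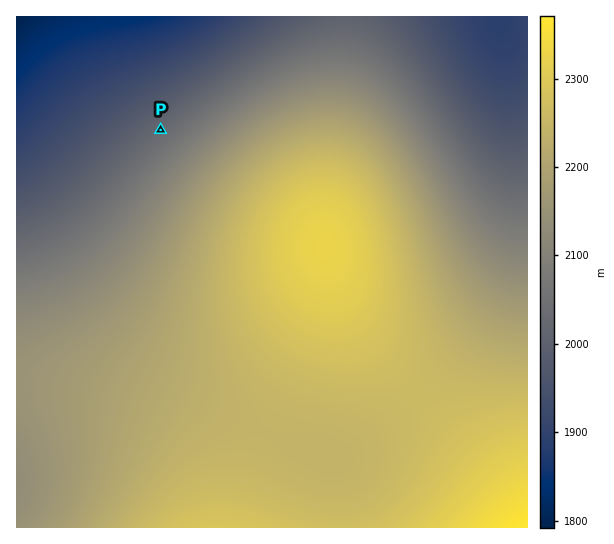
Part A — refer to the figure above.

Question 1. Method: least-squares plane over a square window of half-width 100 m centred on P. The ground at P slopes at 6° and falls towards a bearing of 322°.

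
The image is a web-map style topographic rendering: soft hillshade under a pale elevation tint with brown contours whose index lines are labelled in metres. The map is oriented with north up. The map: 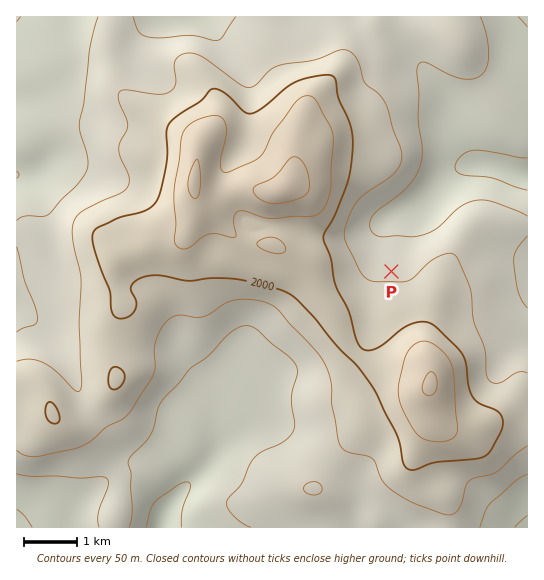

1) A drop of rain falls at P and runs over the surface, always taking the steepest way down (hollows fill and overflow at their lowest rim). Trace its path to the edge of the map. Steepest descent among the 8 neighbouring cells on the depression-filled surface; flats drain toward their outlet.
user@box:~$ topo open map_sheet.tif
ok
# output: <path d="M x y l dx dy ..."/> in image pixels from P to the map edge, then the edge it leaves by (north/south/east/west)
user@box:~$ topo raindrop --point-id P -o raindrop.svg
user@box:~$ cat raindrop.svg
<path d="M391 271l0-52 6-5 5-3 7-1 13-7 35-34 4 0 6-3 6 0 1-1 19 0 1 1 5 0 2 1 2 0 14 6 10 1"/>
exit: east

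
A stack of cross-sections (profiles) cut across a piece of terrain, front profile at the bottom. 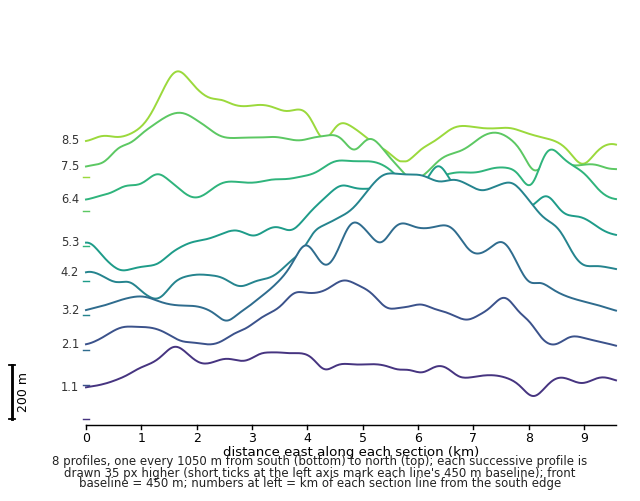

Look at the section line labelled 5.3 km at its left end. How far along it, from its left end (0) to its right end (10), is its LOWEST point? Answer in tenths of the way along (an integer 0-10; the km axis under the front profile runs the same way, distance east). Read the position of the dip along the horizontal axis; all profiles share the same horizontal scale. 1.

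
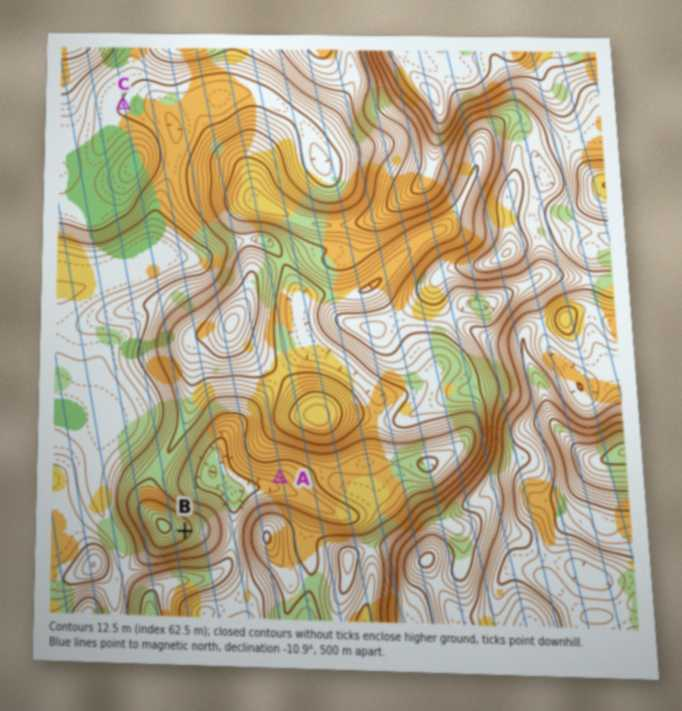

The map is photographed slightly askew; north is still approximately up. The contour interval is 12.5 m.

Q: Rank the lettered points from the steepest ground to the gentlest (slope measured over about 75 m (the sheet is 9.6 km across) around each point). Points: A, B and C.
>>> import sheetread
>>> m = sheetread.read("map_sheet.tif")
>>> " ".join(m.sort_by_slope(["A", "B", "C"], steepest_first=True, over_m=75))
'B A C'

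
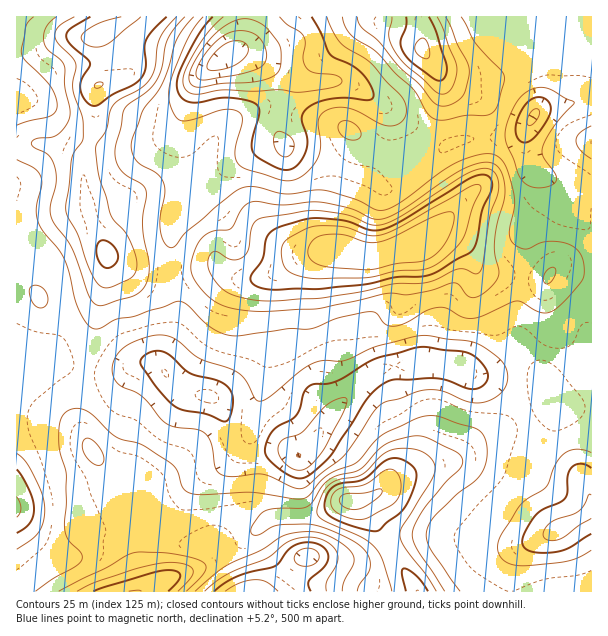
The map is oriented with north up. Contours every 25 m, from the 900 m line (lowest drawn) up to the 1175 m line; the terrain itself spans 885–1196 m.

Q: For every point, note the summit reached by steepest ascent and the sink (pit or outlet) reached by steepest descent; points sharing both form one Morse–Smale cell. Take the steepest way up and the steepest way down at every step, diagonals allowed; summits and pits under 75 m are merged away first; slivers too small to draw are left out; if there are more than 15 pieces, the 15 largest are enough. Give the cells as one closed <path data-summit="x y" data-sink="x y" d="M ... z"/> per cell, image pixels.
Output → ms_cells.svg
<path data-summit="416 243" data-sink="299 455" d="M441 234l-7 0-21 12-36 10-12 0-26-6-13 0-26 8-25 16-15 4-24 0-8-2-10-10-48 4-1 8 7 22 2 18-3 12-12 26-1 12 17 20 13 6 20 3 6 7 6 12 8 27 8 9 20 2 10-3 18 0 11 5 15-15 17-27 26-28 17-13 19-7 14 0 10-4 38 4 22 12 11 2 15 11 20 22 7 15 10 30 15 11 23 7 8 9 5 14 1-218-29-11-11 1-7 9-59-8-11-8-6-12-10-10z"/><path data-summit="416 243" data-sink="227 56" d="M591 16l-80 1 3 19 24 24 8 12 0 17-5 15-15 25-7 5-12 4-42 1-19 7-39-24-53-37-15-5-36 2-28-14 14 15 0 10-11 26 0 15 6 10-11 0-18 7-48 30-8 8-11 20-14 16-4 12-1 32 25 1 10-4 14 0 10 10 8 2 24 0 15-4 25-16 26-8 13 0 26 6 12 0 36-10 21-12 7 0 18 8 10 10 6 12 11 8 59 8 7-9 11-1 28 10z"/><path data-summit="353 501" data-sink="299 455" d="M434 362l-41 4-24 10-38 38-17 27-15 15-11-5-18 0-10 3-17 0-4-3-29 31-2 16 3 20 19 0 27 11 16-12 39-1 33-16 15 0 7 7 6 14 44 71 92 0 2-23 6-15 8-8 66-35 1-11-6-15-8-9-23-7-15-11-10-30-7-15-20-22-15-11-11-2-18-11z"/><path data-summit="99 35" data-sink="227 56" d="M245 16l-229 1 0 124 25 3 18 4 18 8 5 5 6 49 8 21 10 23 4 4 24 10 34 2 2-6 0-27 4-12 14-16 11-20 8-8 48-30 18-7 11 0-6-10 0-15 11-26 0-10-8-10-29-18-13-5-5 1 8-9 4-13z"/><path data-summit="137 591" data-sink="299 455" d="M44 356l-9 0-4 10-13 15 1 23-3 9 0 178 127 1 5-4 0-7-6-18 2-24 2-3 18-1 47-17-3-20 2-16 28-30-6-9-8-27-6-12-6-7-20-3-13-6-23-24-15-2-21 10-25 2-20-4-24-12z"/><path data-summit="422 48" data-sink="227 56" d="M510 16l-264 0-4 26-8 9 15 3 54 28 36-2 15 5 53 37 39 24 19-7 42-1 12-4 7-5 15-25 5-15 0-17-8-12-24-24z"/><path data-summit="99 35" data-sink="299 455" d="M23 142l-7 1 0 90 20 21 18 15 6 12 4 19-2 32-6 10-9 10-10 4 14 2 24 12 20 4 25-2 21-10 9 0 11 5 2-11 9-18 6-20-2-18-6-15-1-15-35-2-24-10-4-4-10-23-8-21-6-49-5-5-18-8z"/><path data-summit="353 501" data-sink="248 591" d="M360 500l-15 0-33 16-39 1-16 12-27-11-18 0 0 18-2 7 8 3 8 8 17 38 173 0-4-11-14-18-31-56z"/><path data-summit="137 591" data-sink="248 591" d="M210 518l-46 17-18 1-2 3-2 24 6 18 0 7-4 4 98-1-16-37-8-8-8-3 2-7 0-14z"/><path data-summit="416 243" data-sink="299 455" d="M591 511l-66 35-8 8-5 9-2 28 81 1z"/><path data-summit="416 243" data-sink="299 455" d="M17 234l0 178 2-8-1-23 13-15 3-9 13-5 9-10 8-16-2-35-8-22-18-15z"/><path data-summit="137 591" data-sink="227 56" d="M99 460l9 34 7 12 13 11 10-6 13-14 0-11-6-10-13-10-22-2z"/>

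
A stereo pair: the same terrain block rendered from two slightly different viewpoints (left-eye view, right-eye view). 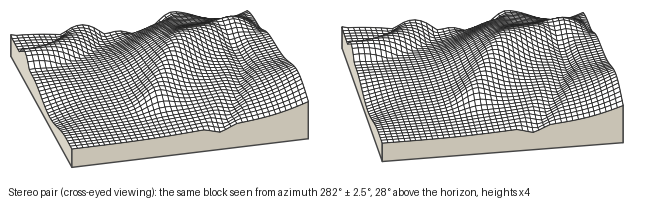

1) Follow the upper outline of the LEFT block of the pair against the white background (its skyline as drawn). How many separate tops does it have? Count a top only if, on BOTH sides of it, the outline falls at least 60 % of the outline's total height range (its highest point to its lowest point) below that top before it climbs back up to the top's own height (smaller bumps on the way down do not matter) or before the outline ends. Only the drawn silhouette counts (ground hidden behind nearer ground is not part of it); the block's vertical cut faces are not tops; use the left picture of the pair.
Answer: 0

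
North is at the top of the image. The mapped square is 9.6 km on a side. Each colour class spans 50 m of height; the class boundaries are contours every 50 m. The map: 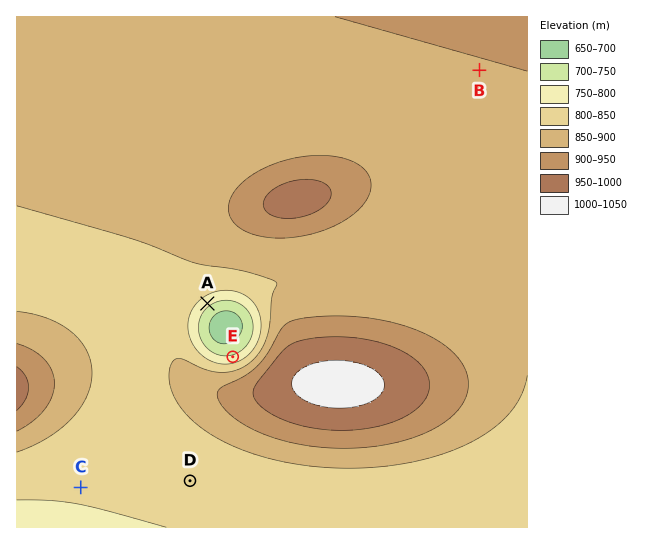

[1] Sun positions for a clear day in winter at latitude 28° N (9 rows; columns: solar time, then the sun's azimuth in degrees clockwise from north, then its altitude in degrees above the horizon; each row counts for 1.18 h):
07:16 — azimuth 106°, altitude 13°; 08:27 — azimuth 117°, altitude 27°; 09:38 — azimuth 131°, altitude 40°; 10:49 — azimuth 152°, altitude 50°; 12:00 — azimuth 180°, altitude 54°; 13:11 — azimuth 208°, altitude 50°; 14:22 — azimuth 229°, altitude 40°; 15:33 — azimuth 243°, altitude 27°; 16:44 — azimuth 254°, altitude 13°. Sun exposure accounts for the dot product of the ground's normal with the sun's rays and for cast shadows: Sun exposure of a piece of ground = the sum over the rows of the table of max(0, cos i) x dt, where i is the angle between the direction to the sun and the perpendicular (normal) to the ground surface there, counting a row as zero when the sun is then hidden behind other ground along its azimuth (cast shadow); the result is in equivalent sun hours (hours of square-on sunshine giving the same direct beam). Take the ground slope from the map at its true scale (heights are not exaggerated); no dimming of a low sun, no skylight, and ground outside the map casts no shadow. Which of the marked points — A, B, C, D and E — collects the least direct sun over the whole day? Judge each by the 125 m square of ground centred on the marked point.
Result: E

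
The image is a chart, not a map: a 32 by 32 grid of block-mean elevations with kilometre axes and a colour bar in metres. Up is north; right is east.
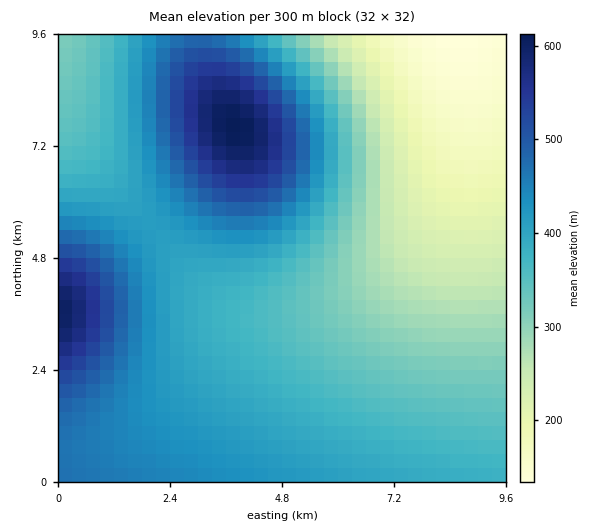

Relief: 130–610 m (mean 370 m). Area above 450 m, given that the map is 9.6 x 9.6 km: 19.6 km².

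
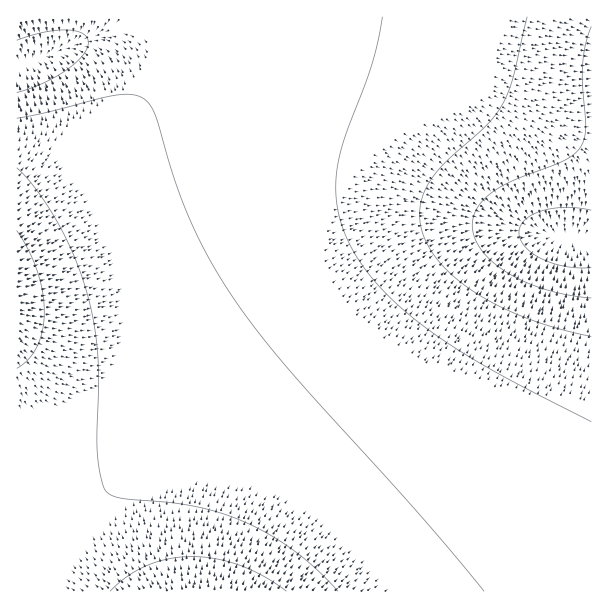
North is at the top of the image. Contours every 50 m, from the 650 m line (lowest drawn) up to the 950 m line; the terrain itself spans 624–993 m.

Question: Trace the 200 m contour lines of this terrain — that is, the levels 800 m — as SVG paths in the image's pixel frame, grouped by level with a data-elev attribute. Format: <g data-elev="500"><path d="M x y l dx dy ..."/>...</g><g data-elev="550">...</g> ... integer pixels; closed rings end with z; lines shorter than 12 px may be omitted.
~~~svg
<g data-elev="800"><path d="M591 422l-99-52-33-19-30-21-26-21-22-20-17-22-13-21-8-18-5-19-2-20 1-19 8-32 28-76 9-45"/><path d="M17 40l27-8 22-2 16 3 5 5 1 4-1 6-3 6-17 15-23 14-27 10"/></g>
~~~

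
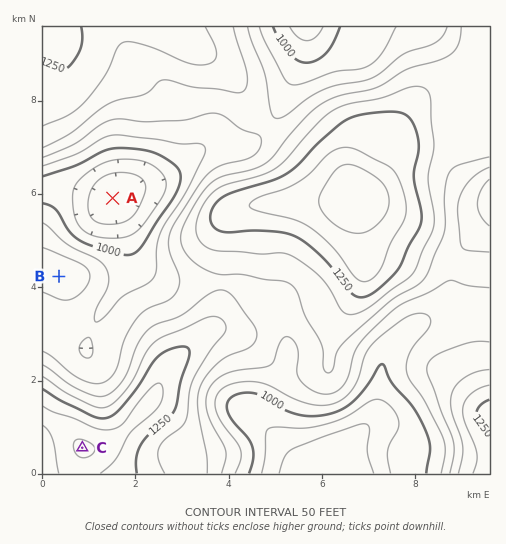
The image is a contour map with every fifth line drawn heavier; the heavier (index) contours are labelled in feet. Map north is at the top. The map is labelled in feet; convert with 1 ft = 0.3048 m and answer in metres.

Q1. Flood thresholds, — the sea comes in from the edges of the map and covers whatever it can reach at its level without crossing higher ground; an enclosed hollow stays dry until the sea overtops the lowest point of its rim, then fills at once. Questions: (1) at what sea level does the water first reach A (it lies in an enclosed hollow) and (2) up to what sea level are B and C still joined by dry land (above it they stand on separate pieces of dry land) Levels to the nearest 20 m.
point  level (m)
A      300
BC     320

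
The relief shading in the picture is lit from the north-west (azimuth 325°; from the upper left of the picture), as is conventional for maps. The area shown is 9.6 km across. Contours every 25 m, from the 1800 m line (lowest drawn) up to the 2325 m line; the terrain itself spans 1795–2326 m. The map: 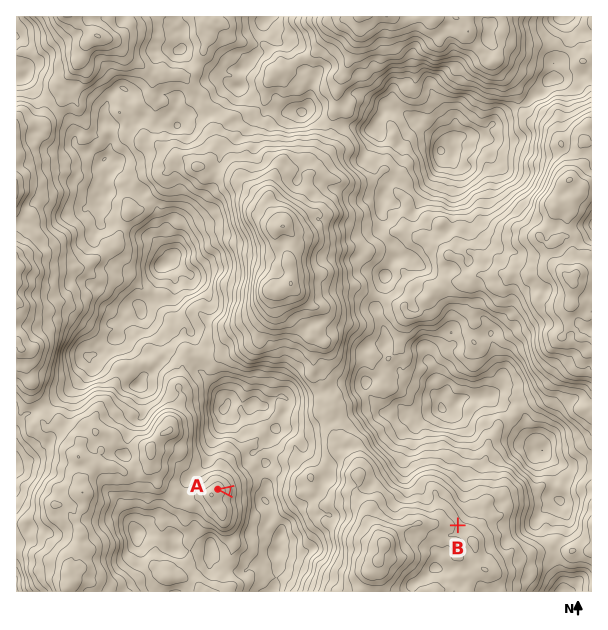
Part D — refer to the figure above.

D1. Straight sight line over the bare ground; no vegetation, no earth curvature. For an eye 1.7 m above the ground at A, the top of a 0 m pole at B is out of sight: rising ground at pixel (345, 508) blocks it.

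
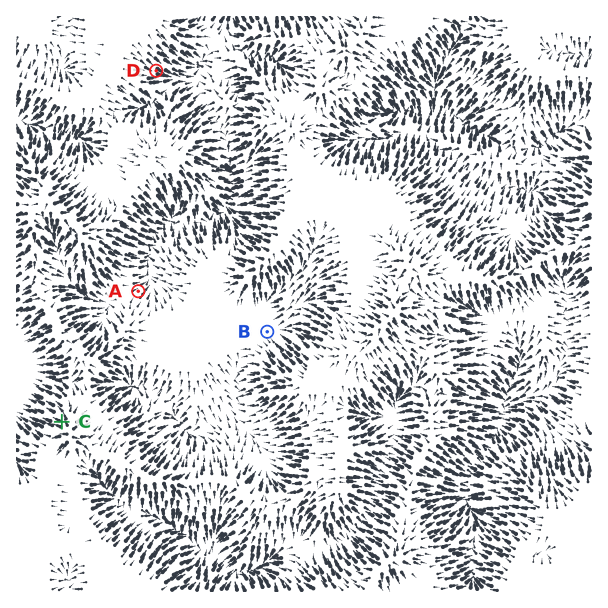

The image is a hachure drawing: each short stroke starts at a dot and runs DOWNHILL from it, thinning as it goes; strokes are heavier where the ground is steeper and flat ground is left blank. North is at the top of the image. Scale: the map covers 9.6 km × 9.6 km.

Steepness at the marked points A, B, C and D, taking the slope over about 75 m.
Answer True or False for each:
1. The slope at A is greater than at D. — False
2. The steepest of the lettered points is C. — False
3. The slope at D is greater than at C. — True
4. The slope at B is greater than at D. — False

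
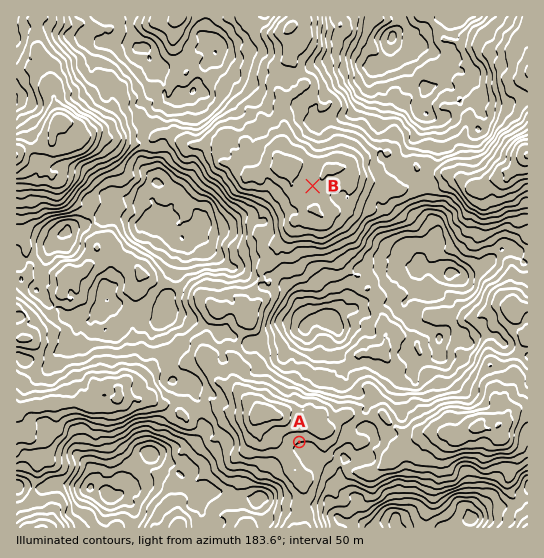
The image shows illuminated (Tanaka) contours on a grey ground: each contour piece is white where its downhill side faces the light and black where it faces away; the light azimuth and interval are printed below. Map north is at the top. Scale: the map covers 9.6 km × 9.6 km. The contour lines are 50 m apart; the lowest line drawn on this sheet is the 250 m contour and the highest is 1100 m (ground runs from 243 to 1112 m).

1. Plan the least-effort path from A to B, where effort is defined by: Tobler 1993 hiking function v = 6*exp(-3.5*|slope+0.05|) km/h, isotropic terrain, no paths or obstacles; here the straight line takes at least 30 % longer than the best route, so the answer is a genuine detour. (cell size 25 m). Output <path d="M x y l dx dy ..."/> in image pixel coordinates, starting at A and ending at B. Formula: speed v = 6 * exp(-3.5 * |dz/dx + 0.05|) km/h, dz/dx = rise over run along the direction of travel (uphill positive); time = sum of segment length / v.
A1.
<path d="M299 442l4-4 2-3 0-1 1-3 0-6-7-14 0-2-2-6-3-2-8-4-4-4-4-8-3-3-4-8-2-3-3-5 0-4-4-8 0-12 1-3 0-20 2-2 0-4 6-14 0-4-5-10 0-11 15-31 0-16 14-29 8-8 10-4"/>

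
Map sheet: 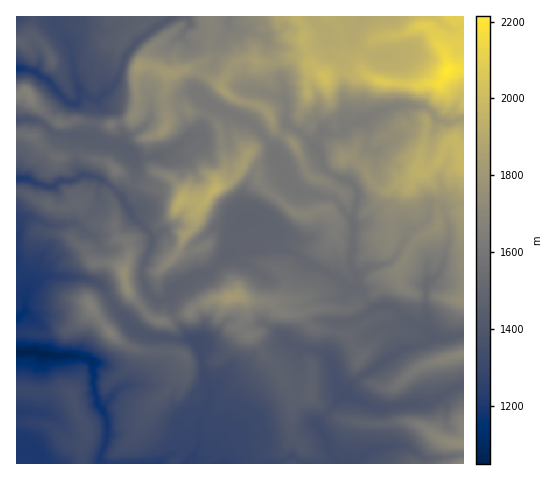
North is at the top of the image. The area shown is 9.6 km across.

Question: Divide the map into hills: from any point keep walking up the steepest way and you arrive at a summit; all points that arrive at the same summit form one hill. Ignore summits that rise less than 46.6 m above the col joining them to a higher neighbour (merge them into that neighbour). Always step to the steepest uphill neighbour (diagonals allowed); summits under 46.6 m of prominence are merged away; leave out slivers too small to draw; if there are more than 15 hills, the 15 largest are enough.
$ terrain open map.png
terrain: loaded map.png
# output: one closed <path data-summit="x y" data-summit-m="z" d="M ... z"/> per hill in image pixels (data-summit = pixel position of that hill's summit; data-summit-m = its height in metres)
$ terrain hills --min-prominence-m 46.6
<path data-summit="448 70" data-summit-m="2214" d="M463 16l-275 0 2 8-8 10 6 9 8-1 6-6 21 2-6 7-4 21-11 7-5 9 0 12-8-2-8 6-2 11 3 7 7 13 1 7 3 0 7-4 10-27 5 1 37 17 24 29 2-12 10-16 13 9 17 17 7 19 19 11-11 17 18 21 7-19 0-7-10-12 5-12 13-20 2-18-4-11 32-13 29 1 14 14 13 1 12-4z"/><path data-summit="230 298" data-summit-m="1821" d="M280 247l-20 3-18-1-10 4-8 5-15 15-14 2-16 9-10 11 6 23 13 18 10 8 5 13 2 20 6 15-1 7-11 21 0 25-11 19 88 0 16-7 2-10 4-8 18-14-11-9-8-13 4-25 0-28 1-2 13 2 14 9 1-8 7-14 2-12 4-3 14-3 18-11-8-6-3-9-4-4-9 0-17-14-28-13-12-9z"/><path data-summit="215 189" data-summit-m="1953" d="M211 105l-12 29-11 3-22 17-25 6-7-1 2 6-2 18-2 6-10 10 12 19 11 9 8 10-2 9-9 24 0 7 6 15 10 9 9-3 7-10 23-14-6-23 2-7 24-17 19 1 9-10 19 4 10 14 2 11 9 1 9 5 12 9 28 13 17 14 5 0 2-12-7-13 2-16-1-30-18-20-30-5-13-7-5-7-3-11-9-20-15-18-10-9z"/><path data-summit="90 305" data-summit-m="1661" d="M69 276l-24 0-17 14-4 9 0 13-8 7 0 32 19 0 6 3 14 3 27 0 11 6 1 29 4 12 6 7 3 9 0 18-8 26 60 0 10-9 7-3 5 2 7 8 10-14 1-28 12-25-13-51-6-5-35-1-20-7-22-23-8-16-6-8-18-7z"/><path data-summit="463 166" data-summit-m="1978" d="M421 106l-25 0-15 4-17 9 4 11-2 18-13 20-5 12 10 12 0 7-6 17 2 10 11-1 23 2 9 3 9 6 6-6 15-9 2-11 3-3 9 0 3 3 10-5 10-1 0-85-12 3-13-1-12-13z"/><path data-summit="124 273" data-summit-m="1756" d="M103 180l-3 2-1 19-4 7-17 16-25 2-26-9-6 3-1 9-4 6 0 32 8 9 2 15 19-15 38 1 19 9 13 22 22 23 20 7 32 1-15-24-5-17-11 3-12-14-4-17 9-24 0-11-17-17-12-21z"/><path data-summit="71 395" data-summit-m="1365" d="M35 351l-19 2 0 85 13 5 5 4 1 17 63 0 8-20 1-24-3-9-6-7-4-12-1-29-11-6-27 0-14-3z"/><path data-summit="463 444" data-summit-m="1739" d="M463 386l-7 1-30 17-22 0-19 5-42-14-26 28 0 3 6 7 13 31 88 0 1-6 38-3z"/><path data-summit="139 66" data-summit-m="1817" d="M187 16l-15 0-37 27-9 12-11 28-10 9 6 7 19 6 15 1 4 2 2 4 4-6 19-4 15-10 7 0 1-10 5-9 12-10 2-15 7-10-21-2-6 6-8 1-6-7 8-12z"/><path data-summit="463 354" data-summit-m="1700" d="M463 334l-15 4-14-1-9 7-22 4-22 14-9 9-11 5-16 19 37 14 22-5 22 0 8-3 13-9 17-7z"/><path data-summit="325 77" data-summit-m="2021" d="M314 17l-16 11-5 1-8-3-8 8-14 2 4 4 2 12 7 8 8 32 6-2 11-2 13 2 5 12-2 17 5 6 0 7 18 2 5-5-1-10 2-6-2-15 1-34-15-12-1-16-14-15z"/><path data-summit="153 17" data-summit-m="1477" d="M171 16l-117 0 3 10 13 21 3 12 0 11 7 22 17 8 12-9 11-17 3-14 5-8 11-13z"/><path data-summit="52 60" data-summit-m="1489" d="M53 16l-37 1 0 51 20 4 11 7 20 22 9 3 3-3 1-10-7-21-1-16z"/><path data-summit="33 136" data-summit-m="1567" d="M27 119l-11 1 0 59 10-1 12 6 16 2 7-6 12 0 7-3 1-2-5-13-3-25-18-3-14-12z"/><path data-summit="294 145" data-summit-m="1768" d="M288 124l-12 22 0 8 11 27 13 11 33 6 11-18-19-11-7-19-17-17z"/>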